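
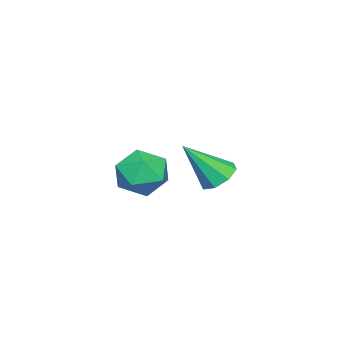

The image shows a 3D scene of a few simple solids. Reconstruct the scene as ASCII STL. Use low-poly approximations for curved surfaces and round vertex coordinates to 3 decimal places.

solid 
facet normal -0.082 0.274 0.958
outer loop
vertex -1.923 -1.204 1.486
vertex -1.768 -2.313 1.816
vertex -0.847 -1.607 1.693
endloop
endfacet
facet normal 0.192 0.803 0.565
outer loop
vertex -1.923 -1.204 1.486
vertex -0.847 -1.607 1.693
vertex -1.044 -0.914 0.775
endloop
endfacet
facet normal -0.277 0.960 0.049
outer loop
vertex -1.923 -1.204 1.486
vertex -1.044 -0.914 0.775
vertex -2.087 -1.192 0.33
endloop
endfacet
facet normal -0.841 0.527 0.125
outer loop
vertex -1.923 -1.204 1.486
vertex -2.087 -1.192 0.33
vertex -2.534 -2.057 0.974
endloop
endfacet
facet normal -0.720 0.104 0.686
outer loop
vertex -1.923 -1.204 1.486
vertex -2.534 -2.057 0.974
vertex -1.768 -2.313 1.816
endloop
endfacet
facet normal 0.787 0.562 0.255
outer loop
vertex -1.044 -0.914 0.775
vertex -0.847 -1.607 1.693
vertex -0.346 -1.843 0.666
endloop
endfacet
facet normal 0.344 -0.293 0.892
outer loop
vertex -0.847 -1.607 1.693
vertex -1.768 -2.313 1.816
vertex -0.793 -2.708 1.31
endloop
endfacet
facet normal -0.687 -0.569 0.452
outer loop
vertex -1.768 -2.313 1.816
vertex -2.534 -2.057 0.974
vertex -1.836 -2.986 0.865
endloop
endfacet
facet normal -0.882 0.116 -0.457
outer loop
vertex -2.534 -2.057 0.974
vertex -2.087 -1.192 0.33
vertex -2.033 -2.293 -0.053
endloop
endfacet
facet normal 0.030 0.815 -0.579
outer loop
vertex -2.087 -1.192 0.33
vertex -1.044 -0.914 0.775
vertex -1.112 -1.587 -0.176
endloop
endfacet
facet normal 0.841 -0.527 -0.125
outer loop
vertex -0.957 -2.696 0.154
vertex -0.346 -1.843 0.666
vertex -0.793 -2.708 1.31
endloop
endfacet
facet normal 0.277 -0.960 -0.049
outer loop
vertex -0.957 -2.696 0.154
vertex -0.793 -2.708 1.31
vertex -1.836 -2.986 0.865
endloop
endfacet
facet normal -0.192 -0.803 -0.565
outer loop
vertex -0.957 -2.696 0.154
vertex -1.836 -2.986 0.865
vertex -2.033 -2.293 -0.053
endloop
endfacet
facet normal 0.082 -0.274 -0.958
outer loop
vertex -0.957 -2.696 0.154
vertex -2.033 -2.293 -0.053
vertex -1.112 -1.587 -0.176
endloop
endfacet
facet normal 0.720 -0.104 -0.686
outer loop
vertex -0.957 -2.696 0.154
vertex -1.112 -1.587 -0.176
vertex -0.346 -1.843 0.666
endloop
endfacet
facet normal 0.882 -0.116 0.457
outer loop
vertex -0.793 -2.708 1.31
vertex -0.346 -1.843 0.666
vertex -0.847 -1.607 1.693
endloop
endfacet
facet normal -0.030 -0.815 0.579
outer loop
vertex -1.836 -2.986 0.865
vertex -0.793 -2.708 1.31
vertex -1.768 -2.313 1.816
endloop
endfacet
facet normal -0.787 -0.562 -0.255
outer loop
vertex -2.033 -2.293 -0.053
vertex -1.836 -2.986 0.865
vertex -2.534 -2.057 0.974
endloop
endfacet
facet normal -0.344 0.293 -0.892
outer loop
vertex -1.112 -1.587 -0.176
vertex -2.033 -2.293 -0.053
vertex -2.087 -1.192 0.33
endloop
endfacet
facet normal 0.687 0.569 -0.452
outer loop
vertex -0.346 -1.843 0.666
vertex -1.112 -1.587 -0.176
vertex -1.044 -0.914 0.775
endloop
endfacet
facet normal -0.369 0.516 -0.773
outer loop
vertex 1.814 2.902 2.701
vertex 1.314 2.31 2.545
vertex 1.287 2.961 2.992
endloop
endfacet
facet normal 0.431 0.620 0.655
outer loop
vertex 1.814 2.902 2.701
vertex 1.287 2.961 2.992
vertex 2.046 1.29 4.075
endloop
endfacet
facet normal -0.369 0.516 -0.773
outer loop
vertex 1.287 2.961 2.992
vertex 1.314 2.31 2.545
vertex 0.776 2.639 3.021
endloop
endfacet
facet normal -0.235 0.451 0.861
outer loop
vertex 1.287 2.961 2.992
vertex 0.776 2.639 3.021
vertex 2.046 1.29 4.075
endloop
endfacet
facet normal -0.369 0.515 -0.773
outer loop
vertex 0.776 2.639 3.021
vertex 1.314 2.31 2.545
vertex 0.581 2.124 2.771
endloop
endfacet
facet normal -0.690 -0.088 0.719
outer loop
vertex 0.776 2.639 3.021
vertex 0.581 2.124 2.771
vertex 2.046 1.29 4.075
endloop
endfacet
facet normal -0.369 0.516 -0.773
outer loop
vertex 0.581 2.124 2.771
vertex 1.314 2.31 2.545
vertex 0.815 1.718 2.388
endloop
endfacet
facet normal -0.665 -0.678 0.313
outer loop
vertex 0.581 2.124 2.771
vertex 0.815 1.718 2.388
vertex 2.046 1.29 4.075
endloop
endfacet
facet normal -0.369 0.516 -0.773
outer loop
vertex 0.815 1.718 2.388
vertex 1.314 2.31 2.545
vertex 1.342 1.66 2.098
endloop
endfacet
facet normal -0.174 -0.977 -0.121
outer loop
vertex 0.815 1.718 2.388
vertex 1.342 1.66 2.098
vertex 2.046 1.29 4.075
endloop
endfacet
facet normal -0.369 0.516 -0.773
outer loop
vertex 1.342 1.66 2.098
vertex 1.314 2.31 2.545
vertex 1.853 1.982 2.069
endloop
endfacet
facet normal 0.491 -0.808 -0.326
outer loop
vertex 1.342 1.66 2.098
vertex 1.853 1.982 2.069
vertex 2.046 1.29 4.075
endloop
endfacet
facet normal -0.370 0.514 -0.774
outer loop
vertex 1.853 1.982 2.069
vertex 1.314 2.31 2.545
vertex 2.048 2.497 2.318
endloop
endfacet
facet normal 0.945 -0.269 -0.184
outer loop
vertex 1.853 1.982 2.069
vertex 2.048 2.497 2.318
vertex 2.046 1.29 4.075
endloop
endfacet
facet normal -0.370 0.516 -0.772
outer loop
vertex 2.048 2.497 2.318
vertex 1.314 2.31 2.545
vertex 1.814 2.902 2.701
endloop
endfacet
facet normal 0.920 0.322 0.222
outer loop
vertex 2.048 2.497 2.318
vertex 1.814 2.902 2.701
vertex 2.046 1.29 4.075
endloop
endfacet

endsolid


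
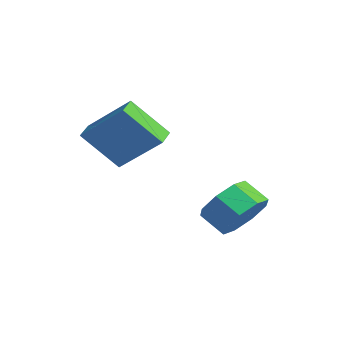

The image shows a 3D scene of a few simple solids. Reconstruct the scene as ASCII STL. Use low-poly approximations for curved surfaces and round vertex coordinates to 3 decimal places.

solid 
facet normal 0.735 0.377 -0.563
outer loop
vertex 4.296 1.204 -1.087
vertex 3.72 1.129 -1.889
vertex 3.884 1.828 -1.207
endloop
endfacet
facet normal 0.404 0.423 0.811
outer loop
vertex 4.296 1.204 -1.087
vertex 3.884 1.828 -1.207
vertex 3.516 0.805 -0.49
endloop
endfacet
facet normal 0.405 0.423 0.811
outer loop
vertex 3.516 0.805 -0.49
vertex 3.884 1.828 -1.207
vertex 3.105 1.429 -0.61
endloop
endfacet
facet normal -0.735 -0.376 0.564
outer loop
vertex 3.516 0.805 -0.49
vertex 3.105 1.429 -0.61
vertex 2.94 0.731 -1.291
endloop
endfacet
facet normal 0.736 0.376 -0.563
outer loop
vertex 3.884 1.828 -1.207
vertex 3.72 1.129 -1.889
vertex 3.377 2.044 -1.726
endloop
endfacet
facet normal -0.097 0.881 0.462
outer loop
vertex 3.884 1.828 -1.207
vertex 3.377 2.044 -1.726
vertex 3.105 1.429 -0.61
endloop
endfacet
facet normal -0.097 0.881 0.462
outer loop
vertex 3.105 1.429 -0.61
vertex 3.377 2.044 -1.726
vertex 2.597 1.645 -1.129
endloop
endfacet
facet normal -0.736 -0.376 0.564
outer loop
vertex 3.105 1.429 -0.61
vertex 2.597 1.645 -1.129
vertex 2.94 0.731 -1.291
endloop
endfacet
facet normal 0.736 0.376 -0.563
outer loop
vertex 3.377 2.044 -1.726
vertex 3.72 1.129 -1.889
vertex 3.07 1.723 -2.341
endloop
endfacet
facet normal -0.543 0.824 -0.159
outer loop
vertex 3.377 2.044 -1.726
vertex 3.07 1.723 -2.341
vertex 2.597 1.645 -1.129
endloop
endfacet
facet normal -0.542 0.825 -0.159
outer loop
vertex 2.597 1.645 -1.129
vertex 3.07 1.723 -2.341
vertex 2.29 1.325 -1.744
endloop
endfacet
facet normal -0.736 -0.376 0.563
outer loop
vertex 2.597 1.645 -1.129
vertex 2.29 1.325 -1.744
vertex 2.94 0.731 -1.291
endloop
endfacet
facet normal 0.736 0.376 -0.564
outer loop
vertex 3.07 1.723 -2.341
vertex 3.72 1.129 -1.889
vertex 3.144 1.055 -2.69
endloop
endfacet
facet normal -0.670 0.284 -0.686
outer loop
vertex 3.07 1.723 -2.341
vertex 3.144 1.055 -2.69
vertex 2.29 1.325 -1.744
endloop
endfacet
facet normal -0.670 0.284 -0.686
outer loop
vertex 2.29 1.325 -1.744
vertex 3.144 1.055 -2.69
vertex 2.364 0.656 -2.093
endloop
endfacet
facet normal -0.736 -0.375 0.564
outer loop
vertex 2.29 1.325 -1.744
vertex 2.364 0.656 -2.093
vertex 2.94 0.731 -1.291
endloop
endfacet
facet normal 0.735 0.376 -0.564
outer loop
vertex 3.144 1.055 -2.69
vertex 3.72 1.129 -1.889
vertex 3.555 0.431 -2.57
endloop
endfacet
facet normal -0.405 -0.422 -0.811
outer loop
vertex 3.144 1.055 -2.69
vertex 3.555 0.431 -2.57
vertex 2.364 0.656 -2.093
endloop
endfacet
facet normal -0.405 -0.423 -0.811
outer loop
vertex 2.364 0.656 -2.093
vertex 3.555 0.431 -2.57
vertex 2.776 0.032 -1.973
endloop
endfacet
facet normal -0.735 -0.377 0.563
outer loop
vertex 2.364 0.656 -2.093
vertex 2.776 0.032 -1.973
vertex 2.94 0.731 -1.291
endloop
endfacet
facet normal 0.736 0.376 -0.564
outer loop
vertex 3.555 0.431 -2.57
vertex 3.72 1.129 -1.889
vertex 4.063 0.215 -2.051
endloop
endfacet
facet normal 0.097 -0.881 -0.462
outer loop
vertex 3.555 0.431 -2.57
vertex 4.063 0.215 -2.051
vertex 2.776 0.032 -1.973
endloop
endfacet
facet normal 0.097 -0.882 -0.462
outer loop
vertex 2.776 0.032 -1.973
vertex 4.063 0.215 -2.051
vertex 3.283 -0.184 -1.454
endloop
endfacet
facet normal -0.736 -0.376 0.563
outer loop
vertex 2.776 0.032 -1.973
vertex 3.283 -0.184 -1.454
vertex 2.94 0.731 -1.291
endloop
endfacet
facet normal 0.736 0.376 -0.563
outer loop
vertex 4.063 0.215 -2.051
vertex 3.72 1.129 -1.889
vertex 4.37 0.535 -1.436
endloop
endfacet
facet normal 0.543 -0.825 0.158
outer loop
vertex 4.063 0.215 -2.051
vertex 4.37 0.535 -1.436
vertex 3.283 -0.184 -1.454
endloop
endfacet
facet normal 0.543 -0.825 0.159
outer loop
vertex 3.283 -0.184 -1.454
vertex 4.37 0.535 -1.436
vertex 3.59 0.137 -0.839
endloop
endfacet
facet normal -0.736 -0.376 0.563
outer loop
vertex 3.283 -0.184 -1.454
vertex 3.59 0.137 -0.839
vertex 2.94 0.731 -1.291
endloop
endfacet
facet normal 0.736 0.375 -0.564
outer loop
vertex 4.37 0.535 -1.436
vertex 3.72 1.129 -1.889
vertex 4.296 1.204 -1.087
endloop
endfacet
facet normal 0.670 -0.284 0.686
outer loop
vertex 4.37 0.535 -1.436
vertex 4.296 1.204 -1.087
vertex 3.59 0.137 -0.839
endloop
endfacet
facet normal 0.670 -0.284 0.686
outer loop
vertex 3.59 0.137 -0.839
vertex 4.296 1.204 -1.087
vertex 3.516 0.805 -0.49
endloop
endfacet
facet normal -0.736 -0.376 0.564
outer loop
vertex 3.59 0.137 -0.839
vertex 3.516 0.805 -0.49
vertex 2.94 0.731 -1.291
endloop
endfacet
facet normal -0.721 0.674 0.163
outer loop
vertex 0.776 -1.382 2.539
vertex 1.438 -0.351 1.207
vertex -0.402 -2.323 1.225
endloop
endfacet
facet normal -0.366 -0.569 0.736
outer loop
vertex 0.182 -2.869 1.093
vertex 0.776 -1.382 2.539
vertex -0.402 -2.323 1.225
endloop
endfacet
facet normal -0.721 0.674 0.163
outer loop
vertex -0.402 -2.323 1.225
vertex 1.438 -0.351 1.207
vertex 0.26 -1.292 -0.107
endloop
endfacet
facet normal -0.589 -0.471 -0.657
outer loop
vertex 0.26 -1.292 -0.107
vertex 0.182 -2.869 1.093
vertex -0.402 -2.323 1.225
endloop
endfacet
facet normal 0.589 0.471 0.657
outer loop
vertex 0.776 -1.382 2.539
vertex 2.022 -0.897 1.075
vertex 1.438 -0.351 1.207
endloop
endfacet
facet normal -0.366 -0.569 0.736
outer loop
vertex 1.36 -1.928 2.407
vertex 0.776 -1.382 2.539
vertex 0.182 -2.869 1.093
endloop
endfacet
facet normal 0.589 0.471 0.657
outer loop
vertex 1.36 -1.928 2.407
vertex 2.022 -0.897 1.075
vertex 0.776 -1.382 2.539
endloop
endfacet
facet normal 0.366 0.569 -0.736
outer loop
vertex 1.438 -0.351 1.207
vertex 2.022 -0.897 1.075
vertex 0.26 -1.292 -0.107
endloop
endfacet
facet normal -0.589 -0.471 -0.657
outer loop
vertex 0.844 -1.838 -0.239
vertex 0.182 -2.869 1.093
vertex 0.26 -1.292 -0.107
endloop
endfacet
facet normal 0.366 0.569 -0.736
outer loop
vertex 0.26 -1.292 -0.107
vertex 2.022 -0.897 1.075
vertex 0.844 -1.838 -0.239
endloop
endfacet
facet normal 0.721 -0.674 -0.163
outer loop
vertex 0.844 -1.838 -0.239
vertex 1.36 -1.928 2.407
vertex 0.182 -2.869 1.093
endloop
endfacet
facet normal 0.721 -0.674 -0.163
outer loop
vertex 2.022 -0.897 1.075
vertex 1.36 -1.928 2.407
vertex 0.844 -1.838 -0.239
endloop
endfacet

endsolid


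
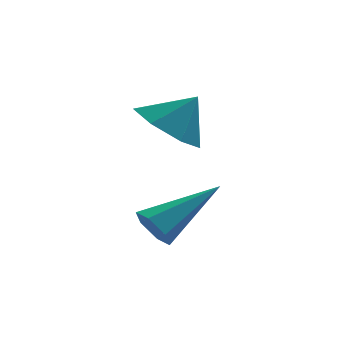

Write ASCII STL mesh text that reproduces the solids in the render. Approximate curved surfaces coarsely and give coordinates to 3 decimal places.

solid 
facet normal -0.787 -0.384 -0.482
outer loop
vertex -2.621 -0.43 -1.978
vertex -3.008 -0.219 -1.514
vertex -2.88 0.153 -2.019
endloop
endfacet
facet normal 0.648 0.237 -0.724
outer loop
vertex -2.621 -0.43 -1.978
vertex -2.88 0.153 -2.019
vertex -1.332 0.599 -0.486
endloop
endfacet
facet normal -0.787 -0.385 -0.483
outer loop
vertex -2.88 0.153 -2.019
vertex -3.008 -0.219 -1.514
vertex -3.268 0.364 -1.555
endloop
endfacet
facet normal 0.083 0.931 -0.354
outer loop
vertex -2.88 0.153 -2.019
vertex -3.268 0.364 -1.555
vertex -1.332 0.599 -0.486
endloop
endfacet
facet normal -0.786 -0.385 -0.484
outer loop
vertex -3.268 0.364 -1.555
vertex -3.008 -0.219 -1.514
vertex -3.396 -0.008 -1.051
endloop
endfacet
facet normal -0.367 0.791 0.490
outer loop
vertex -3.268 0.364 -1.555
vertex -3.396 -0.008 -1.051
vertex -1.332 0.599 -0.486
endloop
endfacet
facet normal -0.786 -0.385 -0.484
outer loop
vertex -3.396 -0.008 -1.051
vertex -3.008 -0.219 -1.514
vertex -3.136 -0.591 -1.01
endloop
endfacet
facet normal -0.252 -0.044 0.967
outer loop
vertex -3.396 -0.008 -1.051
vertex -3.136 -0.591 -1.01
vertex -1.332 0.599 -0.486
endloop
endfacet
facet normal -0.787 -0.383 -0.483
outer loop
vertex -3.136 -0.591 -1.01
vertex -3.008 -0.219 -1.514
vertex -2.749 -0.803 -1.473
endloop
endfacet
facet normal 0.312 -0.737 0.599
outer loop
vertex -3.136 -0.591 -1.01
vertex -2.749 -0.803 -1.473
vertex -1.332 0.599 -0.486
endloop
endfacet
facet normal -0.788 -0.383 -0.483
outer loop
vertex -2.749 -0.803 -1.473
vertex -3.008 -0.219 -1.514
vertex -2.621 -0.43 -1.978
endloop
endfacet
facet normal 0.763 -0.597 -0.248
outer loop
vertex -2.749 -0.803 -1.473
vertex -2.621 -0.43 -1.978
vertex -1.332 0.599 -0.486
endloop
endfacet
facet normal -0.617 -0.068 -0.784
outer loop
vertex -1.747 1.461 0.483
vertex -2.536 1.857 1.07
vertex -1.833 2.377 0.471
endloop
endfacet
facet normal 0.995 0.093 -0.018
outer loop
vertex -1.747 1.461 0.483
vertex -1.833 2.377 0.471
vertex -1.764 1.943 2.05
endloop
endfacet
facet normal -0.617 -0.068 -0.784
outer loop
vertex -1.833 2.377 0.471
vertex -2.536 1.857 1.07
vertex -2.448 2.901 0.91
endloop
endfacet
facet normal 0.704 0.692 0.160
outer loop
vertex -1.833 2.377 0.471
vertex -2.448 2.901 0.91
vertex -1.764 1.943 2.05
endloop
endfacet
facet normal -0.617 -0.068 -0.784
outer loop
vertex -2.448 2.901 0.91
vertex -2.536 1.857 1.07
vertex -3.13 2.639 1.47
endloop
endfacet
facet normal 0.164 0.801 0.575
outer loop
vertex -2.448 2.901 0.91
vertex -3.13 2.639 1.47
vertex -1.764 1.943 2.05
endloop
endfacet
facet normal -0.618 -0.069 -0.783
outer loop
vertex -3.13 2.639 1.47
vertex -2.536 1.857 1.07
vertex -3.364 1.788 1.729
endloop
endfacet
facet normal -0.217 0.338 0.916
outer loop
vertex -3.13 2.639 1.47
vertex -3.364 1.788 1.729
vertex -1.764 1.943 2.05
endloop
endfacet
facet normal -0.618 -0.068 -0.783
outer loop
vertex -3.364 1.788 1.729
vertex -2.536 1.857 1.07
vertex -2.975 0.989 1.492
endloop
endfacet
facet normal -0.152 -0.348 0.925
outer loop
vertex -3.364 1.788 1.729
vertex -2.975 0.989 1.492
vertex -1.764 1.943 2.05
endloop
endfacet
facet normal -0.617 -0.069 -0.784
outer loop
vertex -2.975 0.989 1.492
vertex -2.536 1.857 1.07
vertex -2.255 0.844 0.938
endloop
endfacet
facet normal 0.309 -0.741 0.596
outer loop
vertex -2.975 0.989 1.492
vertex -2.255 0.844 0.938
vertex -1.764 1.943 2.05
endloop
endfacet
facet normal -0.618 -0.069 -0.783
outer loop
vertex -2.255 0.844 0.938
vertex -2.536 1.857 1.07
vertex -1.747 1.461 0.483
endloop
endfacet
facet normal 0.820 -0.545 0.176
outer loop
vertex -2.255 0.844 0.938
vertex -1.747 1.461 0.483
vertex -1.764 1.943 2.05
endloop
endfacet

endsolid


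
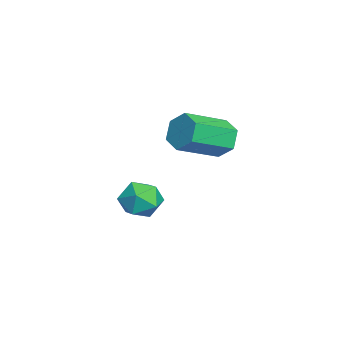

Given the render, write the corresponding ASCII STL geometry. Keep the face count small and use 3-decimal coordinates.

solid 
facet normal -0.992 -0.106 -0.066
outer loop
vertex -0.161 -2.326 -0.763
vertex -0.128 -2.941 -0.27
vertex -0.225 -2.212 0.015
endloop
endfacet
facet normal -0.802 0.578 -0.151
outer loop
vertex -0.161 -2.326 -0.763
vertex -0.225 -2.212 0.015
vertex 0.211 -1.72 -0.421
endloop
endfacet
facet normal -0.354 0.615 -0.705
outer loop
vertex -0.161 -2.326 -0.763
vertex 0.211 -1.72 -0.421
vertex 0.577 -2.145 -0.976
endloop
endfacet
facet normal -0.267 -0.046 -0.963
outer loop
vertex -0.161 -2.326 -0.763
vertex 0.577 -2.145 -0.976
vertex 0.367 -2.9 -0.882
endloop
endfacet
facet normal -0.661 -0.491 -0.568
outer loop
vertex -0.161 -2.326 -0.763
vertex 0.367 -2.9 -0.882
vertex -0.128 -2.941 -0.27
endloop
endfacet
facet normal -0.448 0.782 0.434
outer loop
vertex 0.211 -1.72 -0.421
vertex -0.225 -2.212 0.015
vertex 0.473 -1.96 0.282
endloop
endfacet
facet normal -0.755 -0.323 0.570
outer loop
vertex -0.225 -2.212 0.015
vertex -0.128 -2.941 -0.27
vertex 0.263 -2.715 0.376
endloop
endfacet
facet normal -0.220 -0.945 -0.241
outer loop
vertex -0.128 -2.941 -0.27
vertex 0.367 -2.9 -0.882
vertex 0.629 -3.14 -0.179
endloop
endfacet
facet normal 0.418 -0.226 -0.880
outer loop
vertex 0.367 -2.9 -0.882
vertex 0.577 -2.145 -0.976
vertex 1.065 -2.648 -0.615
endloop
endfacet
facet normal 0.277 0.842 -0.462
outer loop
vertex 0.577 -2.145 -0.976
vertex 0.211 -1.72 -0.421
vertex 0.968 -1.919 -0.33
endloop
endfacet
facet normal 0.267 0.046 0.963
outer loop
vertex 1.001 -2.534 0.163
vertex 0.473 -1.96 0.282
vertex 0.263 -2.715 0.376
endloop
endfacet
facet normal 0.354 -0.615 0.705
outer loop
vertex 1.001 -2.534 0.163
vertex 0.263 -2.715 0.376
vertex 0.629 -3.14 -0.179
endloop
endfacet
facet normal 0.802 -0.578 0.151
outer loop
vertex 1.001 -2.534 0.163
vertex 0.629 -3.14 -0.179
vertex 1.065 -2.648 -0.615
endloop
endfacet
facet normal 0.992 0.106 0.066
outer loop
vertex 1.001 -2.534 0.163
vertex 1.065 -2.648 -0.615
vertex 0.968 -1.919 -0.33
endloop
endfacet
facet normal 0.661 0.491 0.568
outer loop
vertex 1.001 -2.534 0.163
vertex 0.968 -1.919 -0.33
vertex 0.473 -1.96 0.282
endloop
endfacet
facet normal -0.418 0.226 0.880
outer loop
vertex 0.263 -2.715 0.376
vertex 0.473 -1.96 0.282
vertex -0.225 -2.212 0.015
endloop
endfacet
facet normal -0.277 -0.842 0.462
outer loop
vertex 0.629 -3.14 -0.179
vertex 0.263 -2.715 0.376
vertex -0.128 -2.941 -0.27
endloop
endfacet
facet normal 0.448 -0.782 -0.434
outer loop
vertex 1.065 -2.648 -0.615
vertex 0.629 -3.14 -0.179
vertex 0.367 -2.9 -0.882
endloop
endfacet
facet normal 0.755 0.323 -0.570
outer loop
vertex 0.968 -1.919 -0.33
vertex 1.065 -2.648 -0.615
vertex 0.577 -2.145 -0.976
endloop
endfacet
facet normal 0.220 0.945 0.241
outer loop
vertex 0.473 -1.96 0.282
vertex 0.968 -1.919 -0.33
vertex 0.211 -1.72 -0.421
endloop
endfacet
facet normal -0.516 0.753 -0.409
outer loop
vertex 1.559 0.498 3.23
vertex 1.285 0.056 2.761
vertex 0.96 0.165 3.372
endloop
endfacet
facet normal -0.041 0.454 0.890
outer loop
vertex 1.559 0.498 3.23
vertex 0.96 0.165 3.372
vertex 2.39 -0.714 3.887
endloop
endfacet
facet normal -0.041 0.454 0.890
outer loop
vertex 2.39 -0.714 3.887
vertex 0.96 0.165 3.372
vertex 1.791 -1.047 4.029
endloop
endfacet
facet normal 0.516 -0.753 0.408
outer loop
vertex 2.39 -0.714 3.887
vertex 1.791 -1.047 4.029
vertex 2.115 -1.156 3.419
endloop
endfacet
facet normal -0.516 0.753 -0.409
outer loop
vertex 0.96 0.165 3.372
vertex 1.285 0.056 2.761
vertex 0.686 -0.277 2.903
endloop
endfacet
facet normal -0.762 -0.186 0.620
outer loop
vertex 0.96 0.165 3.372
vertex 0.686 -0.277 2.903
vertex 1.791 -1.047 4.029
endloop
endfacet
facet normal -0.762 -0.184 0.621
outer loop
vertex 1.791 -1.047 4.029
vertex 0.686 -0.277 2.903
vertex 1.516 -1.489 3.561
endloop
endfacet
facet normal 0.516 -0.753 0.408
outer loop
vertex 1.791 -1.047 4.029
vertex 1.516 -1.489 3.561
vertex 2.115 -1.156 3.419
endloop
endfacet
facet normal -0.516 0.753 -0.408
outer loop
vertex 0.686 -0.277 2.903
vertex 1.285 0.056 2.761
vertex 1.01 -0.386 2.293
endloop
endfacet
facet normal -0.721 -0.639 -0.269
outer loop
vertex 0.686 -0.277 2.903
vertex 1.01 -0.386 2.293
vertex 1.516 -1.489 3.561
endloop
endfacet
facet normal -0.720 -0.640 -0.269
outer loop
vertex 1.516 -1.489 3.561
vertex 1.01 -0.386 2.293
vertex 1.841 -1.598 2.95
endloop
endfacet
facet normal 0.516 -0.753 0.409
outer loop
vertex 1.516 -1.489 3.561
vertex 1.841 -1.598 2.95
vertex 2.115 -1.156 3.419
endloop
endfacet
facet normal -0.516 0.753 -0.408
outer loop
vertex 1.01 -0.386 2.293
vertex 1.285 0.056 2.761
vertex 1.609 -0.053 2.151
endloop
endfacet
facet normal 0.041 -0.454 -0.890
outer loop
vertex 1.01 -0.386 2.293
vertex 1.609 -0.053 2.151
vertex 1.841 -1.598 2.95
endloop
endfacet
facet normal 0.041 -0.454 -0.890
outer loop
vertex 1.841 -1.598 2.95
vertex 1.609 -0.053 2.151
vertex 2.44 -1.265 2.808
endloop
endfacet
facet normal 0.516 -0.753 0.409
outer loop
vertex 1.841 -1.598 2.95
vertex 2.44 -1.265 2.808
vertex 2.115 -1.156 3.419
endloop
endfacet
facet normal -0.516 0.753 -0.408
outer loop
vertex 1.609 -0.053 2.151
vertex 1.285 0.056 2.761
vertex 1.884 0.389 2.619
endloop
endfacet
facet normal 0.761 0.185 -0.622
outer loop
vertex 1.609 -0.053 2.151
vertex 1.884 0.389 2.619
vertex 2.44 -1.265 2.808
endloop
endfacet
facet normal 0.762 0.185 -0.620
outer loop
vertex 2.44 -1.265 2.808
vertex 1.884 0.389 2.619
vertex 2.714 -0.823 3.277
endloop
endfacet
facet normal 0.516 -0.753 0.409
outer loop
vertex 2.44 -1.265 2.808
vertex 2.714 -0.823 3.277
vertex 2.115 -1.156 3.419
endloop
endfacet
facet normal -0.516 0.753 -0.409
outer loop
vertex 1.884 0.389 2.619
vertex 1.285 0.056 2.761
vertex 1.559 0.498 3.23
endloop
endfacet
facet normal 0.720 0.639 0.269
outer loop
vertex 1.884 0.389 2.619
vertex 1.559 0.498 3.23
vertex 2.714 -0.823 3.277
endloop
endfacet
facet normal 0.720 0.639 0.268
outer loop
vertex 2.714 -0.823 3.277
vertex 1.559 0.498 3.23
vertex 2.39 -0.714 3.887
endloop
endfacet
facet normal 0.516 -0.753 0.408
outer loop
vertex 2.714 -0.823 3.277
vertex 2.39 -0.714 3.887
vertex 2.115 -1.156 3.419
endloop
endfacet

endsolid


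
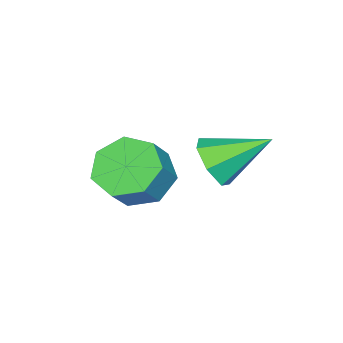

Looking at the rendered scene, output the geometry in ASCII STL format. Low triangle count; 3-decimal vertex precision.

solid 
facet normal -0.669 -0.034 -0.743
outer loop
vertex 2.06 0.434 -3.443
vertex 1.563 1.142 -3.028
vertex 2.273 1.206 -3.67
endloop
endfacet
facet normal 0.699 -0.372 -0.611
outer loop
vertex 2.06 0.434 -3.443
vertex 2.273 1.206 -3.67
vertex 2.775 0.47 -2.647
endloop
endfacet
facet normal 0.699 -0.372 -0.611
outer loop
vertex 2.775 0.47 -2.647
vertex 2.273 1.206 -3.67
vertex 2.988 1.243 -2.874
endloop
endfacet
facet normal 0.668 0.034 0.743
outer loop
vertex 2.775 0.47 -2.647
vertex 2.988 1.243 -2.874
vertex 2.277 1.178 -2.232
endloop
endfacet
facet normal -0.669 -0.034 -0.743
outer loop
vertex 2.273 1.206 -3.67
vertex 1.563 1.142 -3.028
vertex 1.951 1.93 -3.413
endloop
endfacet
facet normal 0.636 0.493 -0.594
outer loop
vertex 2.273 1.206 -3.67
vertex 1.951 1.93 -3.413
vertex 2.988 1.243 -2.874
endloop
endfacet
facet normal 0.635 0.493 -0.594
outer loop
vertex 2.988 1.243 -2.874
vertex 1.951 1.93 -3.413
vertex 2.666 1.967 -2.618
endloop
endfacet
facet normal 0.668 0.034 0.743
outer loop
vertex 2.988 1.243 -2.874
vertex 2.666 1.967 -2.618
vertex 2.277 1.178 -2.232
endloop
endfacet
facet normal -0.668 -0.034 -0.743
outer loop
vertex 1.951 1.93 -3.413
vertex 1.563 1.142 -3.028
vertex 1.336 2.061 -2.866
endloop
endfacet
facet normal 0.094 0.987 -0.131
outer loop
vertex 1.951 1.93 -3.413
vertex 1.336 2.061 -2.866
vertex 2.666 1.967 -2.618
endloop
endfacet
facet normal 0.094 0.987 -0.129
outer loop
vertex 2.666 1.967 -2.618
vertex 1.336 2.061 -2.866
vertex 2.051 2.097 -2.071
endloop
endfacet
facet normal 0.668 0.034 0.743
outer loop
vertex 2.666 1.967 -2.618
vertex 2.051 2.097 -2.071
vertex 2.277 1.178 -2.232
endloop
endfacet
facet normal -0.668 -0.034 -0.743
outer loop
vertex 1.336 2.061 -2.866
vertex 1.563 1.142 -3.028
vertex 0.892 1.499 -2.441
endloop
endfacet
facet normal -0.519 0.737 0.433
outer loop
vertex 1.336 2.061 -2.866
vertex 0.892 1.499 -2.441
vertex 2.051 2.097 -2.071
endloop
endfacet
facet normal -0.519 0.737 0.433
outer loop
vertex 2.051 2.097 -2.071
vertex 0.892 1.499 -2.441
vertex 1.607 1.535 -1.646
endloop
endfacet
facet normal 0.668 0.034 0.743
outer loop
vertex 2.051 2.097 -2.071
vertex 1.607 1.535 -1.646
vertex 2.277 1.178 -2.232
endloop
endfacet
facet normal -0.668 -0.034 -0.743
outer loop
vertex 0.892 1.499 -2.441
vertex 1.563 1.142 -3.028
vertex 0.952 0.668 -2.457
endloop
endfacet
facet normal -0.740 -0.066 0.669
outer loop
vertex 0.892 1.499 -2.441
vertex 0.952 0.668 -2.457
vertex 1.607 1.535 -1.646
endloop
endfacet
facet normal -0.740 -0.066 0.669
outer loop
vertex 1.607 1.535 -1.646
vertex 0.952 0.668 -2.457
vertex 1.667 0.705 -1.662
endloop
endfacet
facet normal 0.668 0.034 0.743
outer loop
vertex 1.607 1.535 -1.646
vertex 1.667 0.705 -1.662
vertex 2.277 1.178 -2.232
endloop
endfacet
facet normal -0.668 -0.035 -0.743
outer loop
vertex 0.952 0.668 -2.457
vertex 1.563 1.142 -3.028
vertex 1.473 0.194 -2.903
endloop
endfacet
facet normal -0.404 -0.822 0.402
outer loop
vertex 0.952 0.668 -2.457
vertex 1.473 0.194 -2.903
vertex 1.667 0.705 -1.662
endloop
endfacet
facet normal -0.404 -0.822 0.402
outer loop
vertex 1.667 0.705 -1.662
vertex 1.473 0.194 -2.903
vertex 2.188 0.231 -2.108
endloop
endfacet
facet normal 0.668 0.035 0.743
outer loop
vertex 1.667 0.705 -1.662
vertex 2.188 0.231 -2.108
vertex 2.277 1.178 -2.232
endloop
endfacet
facet normal -0.669 -0.034 -0.742
outer loop
vertex 1.473 0.194 -2.903
vertex 1.563 1.142 -3.028
vertex 2.06 0.434 -3.443
endloop
endfacet
facet normal 0.237 -0.957 -0.168
outer loop
vertex 1.473 0.194 -2.903
vertex 2.06 0.434 -3.443
vertex 2.188 0.231 -2.108
endloop
endfacet
facet normal 0.235 -0.957 -0.168
outer loop
vertex 2.188 0.231 -2.108
vertex 2.06 0.434 -3.443
vertex 2.775 0.47 -2.647
endloop
endfacet
facet normal 0.668 0.034 0.743
outer loop
vertex 2.188 0.231 -2.108
vertex 2.775 0.47 -2.647
vertex 2.277 1.178 -2.232
endloop
endfacet
facet normal 0.466 -0.723 -0.511
outer loop
vertex 0.059 1.798 -2.582
vertex -0.365 2.021 -3.284
vertex 0.385 2.307 -3.005
endloop
endfacet
facet normal 0.514 0.329 0.792
outer loop
vertex 0.059 1.798 -2.582
vertex 0.385 2.307 -3.005
vertex -1.175 3.279 -2.396
endloop
endfacet
facet normal 0.466 -0.723 -0.511
outer loop
vertex 0.385 2.307 -3.005
vertex -0.365 2.021 -3.284
vertex 0.147 2.601 -3.638
endloop
endfacet
facet normal 0.567 0.808 0.162
outer loop
vertex 0.385 2.307 -3.005
vertex 0.147 2.601 -3.638
vertex -1.175 3.279 -2.396
endloop
endfacet
facet normal 0.466 -0.723 -0.510
outer loop
vertex 0.147 2.601 -3.638
vertex -0.365 2.021 -3.284
vertex -0.477 2.458 -4.005
endloop
endfacet
facet normal 0.051 0.898 -0.436
outer loop
vertex 0.147 2.601 -3.638
vertex -0.477 2.458 -4.005
vertex -1.175 3.279 -2.396
endloop
endfacet
facet normal 0.465 -0.723 -0.511
outer loop
vertex -0.477 2.458 -4.005
vertex -0.365 2.021 -3.284
vertex -1.017 1.987 -3.829
endloop
endfacet
facet normal -0.643 0.532 -0.551
outer loop
vertex -0.477 2.458 -4.005
vertex -1.017 1.987 -3.829
vertex -1.175 3.279 -2.396
endloop
endfacet
facet normal 0.465 -0.722 -0.512
outer loop
vertex -1.017 1.987 -3.829
vertex -0.365 2.021 -3.284
vertex -1.065 1.541 -3.243
endloop
endfacet
facet normal -0.995 -0.017 -0.094
outer loop
vertex -1.017 1.987 -3.829
vertex -1.065 1.541 -3.243
vertex -1.175 3.279 -2.396
endloop
endfacet
facet normal 0.465 -0.723 -0.511
outer loop
vertex -1.065 1.541 -3.243
vertex -0.365 2.021 -3.284
vertex -0.587 1.457 -2.689
endloop
endfacet
facet normal -0.738 -0.333 0.587
outer loop
vertex -1.065 1.541 -3.243
vertex -0.587 1.457 -2.689
vertex -1.175 3.279 -2.396
endloop
endfacet
facet normal 0.466 -0.722 -0.511
outer loop
vertex -0.587 1.457 -2.689
vertex -0.365 2.021 -3.284
vertex 0.059 1.798 -2.582
endloop
endfacet
facet normal -0.068 -0.180 0.981
outer loop
vertex -0.587 1.457 -2.689
vertex 0.059 1.798 -2.582
vertex -1.175 3.279 -2.396
endloop
endfacet

endsolid


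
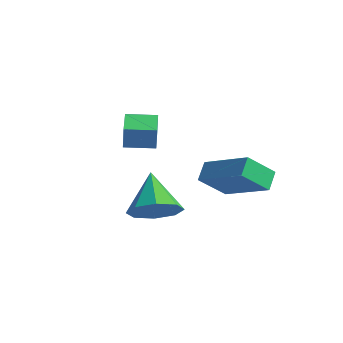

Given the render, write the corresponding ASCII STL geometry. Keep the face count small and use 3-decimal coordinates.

solid 
facet normal -0.708 0.686 0.168
outer loop
vertex 1.041 -2.647 -0.535
vertex 1.766 -1.889 -0.577
vertex 0.91 -2.57 -1.401
endloop
endfacet
facet normal -0.691 -0.722 0.040
outer loop
vertex 1.674 -3.311 -1.583
vertex 1.041 -2.647 -0.535
vertex 0.91 -2.57 -1.401
endloop
endfacet
facet normal -0.708 0.686 0.168
outer loop
vertex 0.91 -2.57 -1.401
vertex 1.766 -1.889 -0.577
vertex 1.635 -1.812 -1.444
endloop
endfacet
facet normal -0.150 0.087 -0.985
outer loop
vertex 1.635 -1.812 -1.444
vertex 1.674 -3.311 -1.583
vertex 0.91 -2.57 -1.401
endloop
endfacet
facet normal 0.149 -0.088 0.985
outer loop
vertex 1.041 -2.647 -0.535
vertex 2.53 -2.63 -0.759
vertex 1.766 -1.889 -0.577
endloop
endfacet
facet normal -0.691 -0.722 0.040
outer loop
vertex 1.805 -3.388 -0.716
vertex 1.041 -2.647 -0.535
vertex 1.674 -3.311 -1.583
endloop
endfacet
facet normal 0.149 -0.087 0.985
outer loop
vertex 1.805 -3.388 -0.716
vertex 2.53 -2.63 -0.759
vertex 1.041 -2.647 -0.535
endloop
endfacet
facet normal 0.691 0.722 -0.040
outer loop
vertex 1.766 -1.889 -0.577
vertex 2.53 -2.63 -0.759
vertex 1.635 -1.812 -1.444
endloop
endfacet
facet normal -0.149 0.087 -0.985
outer loop
vertex 2.399 -2.553 -1.625
vertex 1.674 -3.311 -1.583
vertex 1.635 -1.812 -1.444
endloop
endfacet
facet normal 0.691 0.722 -0.040
outer loop
vertex 1.635 -1.812 -1.444
vertex 2.53 -2.63 -0.759
vertex 2.399 -2.553 -1.625
endloop
endfacet
facet normal 0.708 -0.686 -0.168
outer loop
vertex 2.399 -2.553 -1.625
vertex 1.805 -3.388 -0.716
vertex 1.674 -3.311 -1.583
endloop
endfacet
facet normal 0.708 -0.686 -0.168
outer loop
vertex 2.53 -2.63 -0.759
vertex 1.805 -3.388 -0.716
vertex 2.399 -2.553 -1.625
endloop
endfacet
facet normal 0.596 -0.428 -0.680
outer loop
vertex 4.531 -4.505 -2.568
vertex 4.06 -4.114 -3.227
vertex 4.78 -3.886 -2.739
endloop
endfacet
facet normal 0.364 0.109 0.925
outer loop
vertex 4.531 -4.505 -2.568
vertex 4.78 -3.886 -2.739
vertex 3.1 -3.426 -2.133
endloop
endfacet
facet normal 0.596 -0.428 -0.680
outer loop
vertex 4.78 -3.886 -2.739
vertex 4.06 -4.114 -3.227
vertex 4.608 -3.401 -3.195
endloop
endfacet
facet normal 0.404 0.699 0.590
outer loop
vertex 4.78 -3.886 -2.739
vertex 4.608 -3.401 -3.195
vertex 3.1 -3.426 -2.133
endloop
endfacet
facet normal 0.596 -0.428 -0.680
outer loop
vertex 4.608 -3.401 -3.195
vertex 4.06 -4.114 -3.227
vertex 4.114 -3.333 -3.671
endloop
endfacet
facet normal 0.048 0.995 0.092
outer loop
vertex 4.608 -3.401 -3.195
vertex 4.114 -3.333 -3.671
vertex 3.1 -3.426 -2.133
endloop
endfacet
facet normal 0.596 -0.428 -0.680
outer loop
vertex 4.114 -3.333 -3.671
vertex 4.06 -4.114 -3.227
vertex 3.588 -3.723 -3.887
endloop
endfacet
facet normal -0.496 0.823 -0.277
outer loop
vertex 4.114 -3.333 -3.671
vertex 3.588 -3.723 -3.887
vertex 3.1 -3.426 -2.133
endloop
endfacet
facet normal 0.596 -0.428 -0.680
outer loop
vertex 3.588 -3.723 -3.887
vertex 4.06 -4.114 -3.227
vertex 3.339 -4.342 -3.716
endloop
endfacet
facet normal -0.911 0.283 -0.301
outer loop
vertex 3.588 -3.723 -3.887
vertex 3.339 -4.342 -3.716
vertex 3.1 -3.426 -2.133
endloop
endfacet
facet normal 0.596 -0.428 -0.680
outer loop
vertex 3.339 -4.342 -3.716
vertex 4.06 -4.114 -3.227
vertex 3.512 -4.827 -3.259
endloop
endfacet
facet normal -0.951 -0.307 0.034
outer loop
vertex 3.339 -4.342 -3.716
vertex 3.512 -4.827 -3.259
vertex 3.1 -3.426 -2.133
endloop
endfacet
facet normal 0.595 -0.427 -0.680
outer loop
vertex 3.512 -4.827 -3.259
vertex 4.06 -4.114 -3.227
vertex 4.006 -4.895 -2.784
endloop
endfacet
facet normal -0.595 -0.603 0.532
outer loop
vertex 3.512 -4.827 -3.259
vertex 4.006 -4.895 -2.784
vertex 3.1 -3.426 -2.133
endloop
endfacet
facet normal 0.597 -0.427 -0.680
outer loop
vertex 4.006 -4.895 -2.784
vertex 4.06 -4.114 -3.227
vertex 4.531 -4.505 -2.568
endloop
endfacet
facet normal -0.051 -0.431 0.901
outer loop
vertex 4.006 -4.895 -2.784
vertex 4.531 -4.505 -2.568
vertex 3.1 -3.426 -2.133
endloop
endfacet
facet normal -0.905 -0.089 -0.417
outer loop
vertex 2.988 -1.289 -3.277
vertex 2.7 -0.725 -2.772
vertex 3.298 -0.348 -4.15
endloop
endfacet
facet normal 0.355 -0.696 -0.624
outer loop
vertex 5.08 -0.175 -3.328
vertex 2.988 -1.289 -3.277
vertex 3.298 -0.348 -4.15
endloop
endfacet
facet normal -0.905 -0.088 -0.417
outer loop
vertex 3.298 -0.348 -4.15
vertex 2.7 -0.725 -2.772
vertex 3.01 0.216 -3.644
endloop
endfacet
facet normal 0.235 0.713 -0.661
outer loop
vertex 3.01 0.216 -3.644
vertex 5.08 -0.175 -3.328
vertex 3.298 -0.348 -4.15
endloop
endfacet
facet normal -0.236 -0.712 0.661
outer loop
vertex 2.988 -1.289 -3.277
vertex 4.482 -0.552 -1.95
vertex 2.7 -0.725 -2.772
endloop
endfacet
facet normal 0.355 -0.696 -0.624
outer loop
vertex 4.77 -1.116 -2.456
vertex 2.988 -1.289 -3.277
vertex 5.08 -0.175 -3.328
endloop
endfacet
facet normal -0.235 -0.713 0.661
outer loop
vertex 4.77 -1.116 -2.456
vertex 4.482 -0.552 -1.95
vertex 2.988 -1.289 -3.277
endloop
endfacet
facet normal -0.356 0.696 0.624
outer loop
vertex 2.7 -0.725 -2.772
vertex 4.482 -0.552 -1.95
vertex 3.01 0.216 -3.644
endloop
endfacet
facet normal 0.235 0.712 -0.661
outer loop
vertex 4.792 0.389 -2.823
vertex 5.08 -0.175 -3.328
vertex 3.01 0.216 -3.644
endloop
endfacet
facet normal -0.355 0.696 0.624
outer loop
vertex 3.01 0.216 -3.644
vertex 4.482 -0.552 -1.95
vertex 4.792 0.389 -2.823
endloop
endfacet
facet normal 0.905 0.088 0.417
outer loop
vertex 4.792 0.389 -2.823
vertex 4.77 -1.116 -2.456
vertex 5.08 -0.175 -3.328
endloop
endfacet
facet normal 0.905 0.088 0.417
outer loop
vertex 4.482 -0.552 -1.95
vertex 4.77 -1.116 -2.456
vertex 4.792 0.389 -2.823
endloop
endfacet

endsolid


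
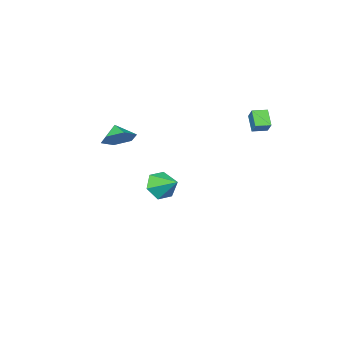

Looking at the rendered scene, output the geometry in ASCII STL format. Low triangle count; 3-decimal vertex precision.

solid 
facet normal 0.029 -0.864 -0.503
outer loop
vertex -0.96 -3.847 -4.881
vertex -1.566 -4.287 -4.16
vertex -1.994 -3.821 -4.985
endloop
endfacet
facet normal 0.072 0.863 -0.499
outer loop
vertex -0.96 -3.847 -4.881
vertex -1.994 -3.821 -4.985
vertex -1.614 -2.913 -3.36
endloop
endfacet
facet normal 0.030 -0.864 -0.503
outer loop
vertex -1.994 -3.821 -4.985
vertex -1.566 -4.287 -4.16
vertex -2.601 -4.262 -4.264
endloop
endfacet
facet normal -0.721 0.663 -0.202
outer loop
vertex -1.994 -3.821 -4.985
vertex -2.601 -4.262 -4.264
vertex -1.614 -2.913 -3.36
endloop
endfacet
facet normal 0.030 -0.864 -0.502
outer loop
vertex -2.601 -4.262 -4.264
vertex -1.566 -4.287 -4.16
vertex -2.173 -4.727 -3.439
endloop
endfacet
facet normal -0.807 0.225 0.546
outer loop
vertex -2.601 -4.262 -4.264
vertex -2.173 -4.727 -3.439
vertex -1.614 -2.913 -3.36
endloop
endfacet
facet normal 0.030 -0.864 -0.502
outer loop
vertex -2.173 -4.727 -3.439
vertex -1.566 -4.287 -4.16
vertex -1.138 -4.752 -3.334
endloop
endfacet
facet normal -0.101 -0.012 0.995
outer loop
vertex -2.173 -4.727 -3.439
vertex -1.138 -4.752 -3.334
vertex -1.614 -2.913 -3.36
endloop
endfacet
facet normal 0.030 -0.864 -0.502
outer loop
vertex -1.138 -4.752 -3.334
vertex -1.566 -4.287 -4.16
vertex -0.532 -4.312 -4.055
endloop
endfacet
facet normal 0.692 0.189 0.697
outer loop
vertex -1.138 -4.752 -3.334
vertex -0.532 -4.312 -4.055
vertex -1.614 -2.913 -3.36
endloop
endfacet
facet normal 0.030 -0.864 -0.502
outer loop
vertex -0.532 -4.312 -4.055
vertex -1.566 -4.287 -4.16
vertex -0.96 -3.847 -4.881
endloop
endfacet
facet normal 0.778 0.627 -0.050
outer loop
vertex -0.532 -4.312 -4.055
vertex -0.96 -3.847 -4.881
vertex -1.614 -2.913 -3.36
endloop
endfacet
facet normal -0.382 -0.635 0.672
outer loop
vertex -1.993 2.495 4.017
vertex -2.751 2.922 3.99
vertex -2.281 1.94 3.329
endloop
endfacet
facet normal 0.871 -0.491 0.031
outer loop
vertex -1.849 2.658 2.57
vertex -1.993 2.495 4.017
vertex -2.281 1.94 3.329
endloop
endfacet
facet normal -0.383 -0.635 0.671
outer loop
vertex -2.281 1.94 3.329
vertex -2.751 2.922 3.99
vertex -3.038 2.367 3.301
endloop
endfacet
facet normal -0.309 -0.597 -0.740
outer loop
vertex -3.038 2.367 3.301
vertex -1.849 2.658 2.57
vertex -2.281 1.94 3.329
endloop
endfacet
facet normal 0.310 0.596 0.740
outer loop
vertex -1.993 2.495 4.017
vertex -2.319 3.64 3.231
vertex -2.751 2.922 3.99
endloop
endfacet
facet normal 0.871 -0.490 0.032
outer loop
vertex -1.562 3.213 3.259
vertex -1.993 2.495 4.017
vertex -1.849 2.658 2.57
endloop
endfacet
facet normal 0.309 0.596 0.741
outer loop
vertex -1.562 3.213 3.259
vertex -2.319 3.64 3.231
vertex -1.993 2.495 4.017
endloop
endfacet
facet normal -0.871 0.490 -0.032
outer loop
vertex -2.751 2.922 3.99
vertex -2.319 3.64 3.231
vertex -3.038 2.367 3.301
endloop
endfacet
facet normal -0.309 -0.596 -0.741
outer loop
vertex -2.607 3.085 2.543
vertex -1.849 2.658 2.57
vertex -3.038 2.367 3.301
endloop
endfacet
facet normal -0.871 0.490 -0.031
outer loop
vertex -3.038 2.367 3.301
vertex -2.319 3.64 3.231
vertex -2.607 3.085 2.543
endloop
endfacet
facet normal 0.382 0.636 -0.671
outer loop
vertex -2.607 3.085 2.543
vertex -1.562 3.213 3.259
vertex -1.849 2.658 2.57
endloop
endfacet
facet normal 0.383 0.634 -0.672
outer loop
vertex -2.319 3.64 3.231
vertex -1.562 3.213 3.259
vertex -2.607 3.085 2.543
endloop
endfacet
facet normal 0.312 0.689 -0.654
outer loop
vertex 4.297 -1.973 2.487
vertex 3.402 -1.992 2.04
vertex 3.572 -1.355 2.792
endloop
endfacet
facet normal 0.272 -0.150 0.951
outer loop
vertex 4.297 -1.973 2.487
vertex 3.572 -1.355 2.792
vertex 3.078 -2.708 2.72
endloop
endfacet
facet normal 0.312 0.689 -0.654
outer loop
vertex 3.572 -1.355 2.792
vertex 3.402 -1.992 2.04
vertex 2.678 -1.374 2.345
endloop
endfacet
facet normal -0.446 0.116 0.887
outer loop
vertex 3.572 -1.355 2.792
vertex 2.678 -1.374 2.345
vertex 3.078 -2.708 2.72
endloop
endfacet
facet normal 0.313 0.689 -0.654
outer loop
vertex 2.678 -1.374 2.345
vertex 3.402 -1.992 2.04
vertex 2.508 -2.01 1.593
endloop
endfacet
facet normal -0.918 -0.175 0.356
outer loop
vertex 2.678 -1.374 2.345
vertex 2.508 -2.01 1.593
vertex 3.078 -2.708 2.72
endloop
endfacet
facet normal 0.313 0.689 -0.654
outer loop
vertex 2.508 -2.01 1.593
vertex 3.402 -1.992 2.04
vertex 3.232 -2.628 1.288
endloop
endfacet
facet normal -0.672 -0.732 -0.113
outer loop
vertex 2.508 -2.01 1.593
vertex 3.232 -2.628 1.288
vertex 3.078 -2.708 2.72
endloop
endfacet
facet normal 0.312 0.690 -0.654
outer loop
vertex 3.232 -2.628 1.288
vertex 3.402 -1.992 2.04
vertex 4.127 -2.61 1.734
endloop
endfacet
facet normal 0.045 -0.998 -0.051
outer loop
vertex 3.232 -2.628 1.288
vertex 4.127 -2.61 1.734
vertex 3.078 -2.708 2.72
endloop
endfacet
facet normal 0.312 0.690 -0.654
outer loop
vertex 4.127 -2.61 1.734
vertex 3.402 -1.992 2.04
vertex 4.297 -1.973 2.487
endloop
endfacet
facet normal 0.518 -0.707 0.481
outer loop
vertex 4.127 -2.61 1.734
vertex 4.297 -1.973 2.487
vertex 3.078 -2.708 2.72
endloop
endfacet

endsolid


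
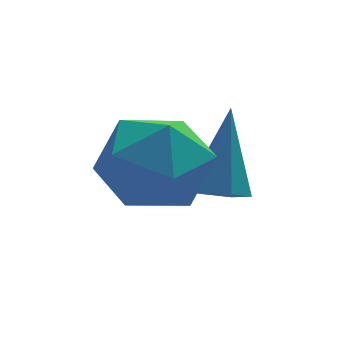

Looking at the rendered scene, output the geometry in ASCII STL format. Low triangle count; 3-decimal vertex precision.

solid 
facet normal -0.199 -0.405 -0.892
outer loop
vertex 3.453 -1.108 1.018
vertex 2.898 -0.881 1.039
vertex 3.343 -0.562 0.795
endloop
endfacet
facet normal 0.981 0.192 -0.015
outer loop
vertex 3.453 -1.108 1.018
vertex 3.343 -0.562 0.795
vertex 3.282 -0.099 2.761
endloop
endfacet
facet normal -0.199 -0.405 -0.892
outer loop
vertex 3.343 -0.562 0.795
vertex 2.898 -0.881 1.039
vertex 2.788 -0.335 0.816
endloop
endfacet
facet normal 0.364 0.909 -0.203
outer loop
vertex 3.343 -0.562 0.795
vertex 2.788 -0.335 0.816
vertex 3.282 -0.099 2.761
endloop
endfacet
facet normal -0.199 -0.405 -0.892
outer loop
vertex 2.788 -0.335 0.816
vertex 2.898 -0.881 1.039
vertex 2.343 -0.654 1.06
endloop
endfacet
facet normal -0.566 0.823 0.044
outer loop
vertex 2.788 -0.335 0.816
vertex 2.343 -0.654 1.06
vertex 3.282 -0.099 2.761
endloop
endfacet
facet normal -0.199 -0.404 -0.893
outer loop
vertex 2.343 -0.654 1.06
vertex 2.898 -0.881 1.039
vertex 2.452 -1.2 1.283
endloop
endfacet
facet normal -0.878 0.020 0.478
outer loop
vertex 2.343 -0.654 1.06
vertex 2.452 -1.2 1.283
vertex 3.282 -0.099 2.761
endloop
endfacet
facet normal -0.199 -0.404 -0.893
outer loop
vertex 2.452 -1.2 1.283
vertex 2.898 -0.881 1.039
vertex 3.007 -1.427 1.262
endloop
endfacet
facet normal -0.260 -0.698 0.667
outer loop
vertex 2.452 -1.2 1.283
vertex 3.007 -1.427 1.262
vertex 3.282 -0.099 2.761
endloop
endfacet
facet normal -0.199 -0.404 -0.893
outer loop
vertex 3.007 -1.427 1.262
vertex 2.898 -0.881 1.039
vertex 3.453 -1.108 1.018
endloop
endfacet
facet normal 0.669 -0.613 0.421
outer loop
vertex 3.007 -1.427 1.262
vertex 3.453 -1.108 1.018
vertex 3.282 -0.099 2.761
endloop
endfacet
facet normal -0.891 0.181 0.417
outer loop
vertex 0.558 -1.497 2.341
vertex 0.762 -2.304 3.128
vertex 1.075 -1.219 3.325
endloop
endfacet
facet normal -0.628 0.770 0.112
outer loop
vertex 0.558 -1.497 2.341
vertex 1.075 -1.219 3.325
vertex 1.446 -0.772 2.337
endloop
endfacet
facet normal -0.518 0.631 -0.578
outer loop
vertex 0.558 -1.497 2.341
vertex 1.446 -0.772 2.337
vertex 1.363 -1.581 1.529
endloop
endfacet
facet normal -0.712 -0.044 -0.701
outer loop
vertex 0.558 -1.497 2.341
vertex 1.363 -1.581 1.529
vertex 0.94 -2.528 2.018
endloop
endfacet
facet normal -0.943 -0.322 -0.086
outer loop
vertex 0.558 -1.497 2.341
vertex 0.94 -2.528 2.018
vertex 0.762 -2.304 3.128
endloop
endfacet
facet normal 0.004 0.910 0.414
outer loop
vertex 1.446 -0.772 2.337
vertex 1.075 -1.219 3.325
vertex 2.2 -1.132 3.122
endloop
endfacet
facet normal -0.422 -0.043 0.906
outer loop
vertex 1.075 -1.219 3.325
vertex 0.762 -2.304 3.128
vertex 1.777 -2.079 3.611
endloop
endfacet
facet normal -0.505 -0.858 0.092
outer loop
vertex 0.762 -2.304 3.128
vertex 0.94 -2.528 2.018
vertex 1.694 -2.888 2.803
endloop
endfacet
facet normal -0.132 -0.408 -0.904
outer loop
vertex 0.94 -2.528 2.018
vertex 1.363 -1.581 1.529
vertex 2.065 -2.441 1.815
endloop
endfacet
facet normal 0.184 0.685 -0.705
outer loop
vertex 1.363 -1.581 1.529
vertex 1.446 -0.772 2.337
vertex 2.378 -1.356 2.012
endloop
endfacet
facet normal 0.712 0.044 0.701
outer loop
vertex 2.582 -2.163 2.799
vertex 2.2 -1.132 3.122
vertex 1.777 -2.079 3.611
endloop
endfacet
facet normal 0.518 -0.631 0.578
outer loop
vertex 2.582 -2.163 2.799
vertex 1.777 -2.079 3.611
vertex 1.694 -2.888 2.803
endloop
endfacet
facet normal 0.628 -0.770 -0.112
outer loop
vertex 2.582 -2.163 2.799
vertex 1.694 -2.888 2.803
vertex 2.065 -2.441 1.815
endloop
endfacet
facet normal 0.891 -0.181 -0.417
outer loop
vertex 2.582 -2.163 2.799
vertex 2.065 -2.441 1.815
vertex 2.378 -1.356 2.012
endloop
endfacet
facet normal 0.943 0.322 0.086
outer loop
vertex 2.582 -2.163 2.799
vertex 2.378 -1.356 2.012
vertex 2.2 -1.132 3.122
endloop
endfacet
facet normal 0.132 0.408 0.904
outer loop
vertex 1.777 -2.079 3.611
vertex 2.2 -1.132 3.122
vertex 1.075 -1.219 3.325
endloop
endfacet
facet normal -0.184 -0.685 0.705
outer loop
vertex 1.694 -2.888 2.803
vertex 1.777 -2.079 3.611
vertex 0.762 -2.304 3.128
endloop
endfacet
facet normal -0.004 -0.910 -0.414
outer loop
vertex 2.065 -2.441 1.815
vertex 1.694 -2.888 2.803
vertex 0.94 -2.528 2.018
endloop
endfacet
facet normal 0.422 0.043 -0.906
outer loop
vertex 2.378 -1.356 2.012
vertex 2.065 -2.441 1.815
vertex 1.363 -1.581 1.529
endloop
endfacet
facet normal 0.505 0.858 -0.092
outer loop
vertex 2.2 -1.132 3.122
vertex 2.378 -1.356 2.012
vertex 1.446 -0.772 2.337
endloop
endfacet

endsolid


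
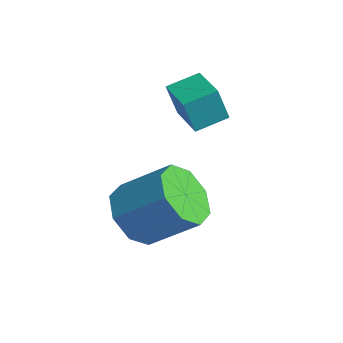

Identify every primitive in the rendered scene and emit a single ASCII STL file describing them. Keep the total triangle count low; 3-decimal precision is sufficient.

solid 
facet normal -0.586 -0.528 -0.615
outer loop
vertex -2.125 -4.348 -3.741
vertex -2.749 -3.798 -3.619
vertex -2.114 -3.865 -4.166
endloop
endfacet
facet normal 0.811 -0.397 -0.430
outer loop
vertex -2.125 -4.348 -3.741
vertex -2.114 -3.865 -4.166
vertex -1.288 -3.591 -2.862
endloop
endfacet
facet normal 0.811 -0.398 -0.430
outer loop
vertex -1.288 -3.591 -2.862
vertex -2.114 -3.865 -4.166
vertex -1.277 -3.109 -3.287
endloop
endfacet
facet normal 0.585 0.529 0.615
outer loop
vertex -1.288 -3.591 -2.862
vertex -1.277 -3.109 -3.287
vertex -1.911 -3.042 -2.741
endloop
endfacet
facet normal -0.585 -0.529 -0.614
outer loop
vertex -2.114 -3.865 -4.166
vertex -2.749 -3.798 -3.619
vertex -2.475 -3.344 -4.271
endloop
endfacet
facet normal 0.585 0.250 -0.772
outer loop
vertex -2.114 -3.865 -4.166
vertex -2.475 -3.344 -4.271
vertex -1.277 -3.109 -3.287
endloop
endfacet
facet normal 0.585 0.249 -0.772
outer loop
vertex -1.277 -3.109 -3.287
vertex -2.475 -3.344 -4.271
vertex -1.638 -2.587 -3.392
endloop
endfacet
facet normal 0.585 0.528 0.615
outer loop
vertex -1.277 -3.109 -3.287
vertex -1.638 -2.587 -3.392
vertex -1.911 -3.042 -2.741
endloop
endfacet
facet normal -0.586 -0.529 -0.614
outer loop
vertex -2.475 -3.344 -4.271
vertex -2.749 -3.798 -3.619
vertex -2.996 -3.089 -3.994
endloop
endfacet
facet normal 0.016 0.750 -0.661
outer loop
vertex -2.475 -3.344 -4.271
vertex -2.996 -3.089 -3.994
vertex -1.638 -2.587 -3.392
endloop
endfacet
facet normal 0.016 0.750 -0.662
outer loop
vertex -1.638 -2.587 -3.392
vertex -2.996 -3.089 -3.994
vertex -2.159 -2.332 -3.116
endloop
endfacet
facet normal 0.585 0.529 0.615
outer loop
vertex -1.638 -2.587 -3.392
vertex -2.159 -2.332 -3.116
vertex -1.911 -3.042 -2.741
endloop
endfacet
facet normal -0.585 -0.529 -0.614
outer loop
vertex -2.996 -3.089 -3.994
vertex -2.749 -3.798 -3.619
vertex -3.372 -3.249 -3.498
endloop
endfacet
facet normal -0.561 0.811 -0.164
outer loop
vertex -2.996 -3.089 -3.994
vertex -3.372 -3.249 -3.498
vertex -2.159 -2.332 -3.116
endloop
endfacet
facet normal -0.562 0.811 -0.164
outer loop
vertex -2.159 -2.332 -3.116
vertex -3.372 -3.249 -3.498
vertex -2.535 -2.492 -2.619
endloop
endfacet
facet normal 0.586 0.529 0.614
outer loop
vertex -2.159 -2.332 -3.116
vertex -2.535 -2.492 -2.619
vertex -1.911 -3.042 -2.741
endloop
endfacet
facet normal -0.585 -0.529 -0.615
outer loop
vertex -3.372 -3.249 -3.498
vertex -2.749 -3.798 -3.619
vertex -3.383 -3.731 -3.073
endloop
endfacet
facet normal -0.811 0.397 0.430
outer loop
vertex -3.372 -3.249 -3.498
vertex -3.383 -3.731 -3.073
vertex -2.535 -2.492 -2.619
endloop
endfacet
facet normal -0.811 0.397 0.430
outer loop
vertex -2.535 -2.492 -2.619
vertex -3.383 -3.731 -3.073
vertex -2.546 -2.975 -2.194
endloop
endfacet
facet normal 0.586 0.528 0.615
outer loop
vertex -2.535 -2.492 -2.619
vertex -2.546 -2.975 -2.194
vertex -1.911 -3.042 -2.741
endloop
endfacet
facet normal -0.585 -0.528 -0.615
outer loop
vertex -3.383 -3.731 -3.073
vertex -2.749 -3.798 -3.619
vertex -3.022 -4.253 -2.968
endloop
endfacet
facet normal -0.585 -0.249 0.772
outer loop
vertex -3.383 -3.731 -3.073
vertex -3.022 -4.253 -2.968
vertex -2.546 -2.975 -2.194
endloop
endfacet
facet normal -0.585 -0.250 0.772
outer loop
vertex -2.546 -2.975 -2.194
vertex -3.022 -4.253 -2.968
vertex -2.185 -3.496 -2.089
endloop
endfacet
facet normal 0.585 0.529 0.614
outer loop
vertex -2.546 -2.975 -2.194
vertex -2.185 -3.496 -2.089
vertex -1.911 -3.042 -2.741
endloop
endfacet
facet normal -0.585 -0.529 -0.615
outer loop
vertex -3.022 -4.253 -2.968
vertex -2.749 -3.798 -3.619
vertex -2.501 -4.508 -3.244
endloop
endfacet
facet normal -0.017 -0.750 0.661
outer loop
vertex -3.022 -4.253 -2.968
vertex -2.501 -4.508 -3.244
vertex -2.185 -3.496 -2.089
endloop
endfacet
facet normal -0.015 -0.750 0.661
outer loop
vertex -2.185 -3.496 -2.089
vertex -2.501 -4.508 -3.244
vertex -1.664 -3.751 -2.366
endloop
endfacet
facet normal 0.586 0.529 0.614
outer loop
vertex -2.185 -3.496 -2.089
vertex -1.664 -3.751 -2.366
vertex -1.911 -3.042 -2.741
endloop
endfacet
facet normal -0.586 -0.529 -0.614
outer loop
vertex -2.501 -4.508 -3.244
vertex -2.749 -3.798 -3.619
vertex -2.125 -4.348 -3.741
endloop
endfacet
facet normal 0.562 -0.811 0.164
outer loop
vertex -2.501 -4.508 -3.244
vertex -2.125 -4.348 -3.741
vertex -1.664 -3.751 -2.366
endloop
endfacet
facet normal 0.561 -0.811 0.164
outer loop
vertex -1.664 -3.751 -2.366
vertex -2.125 -4.348 -3.741
vertex -1.288 -3.591 -2.862
endloop
endfacet
facet normal 0.585 0.529 0.614
outer loop
vertex -1.664 -3.751 -2.366
vertex -1.288 -3.591 -2.862
vertex -1.911 -3.042 -2.741
endloop
endfacet
facet normal -0.976 0.215 -0.044
outer loop
vertex -4.244 -1.937 -1.069
vertex -4.079 -1.138 -0.834
vertex -4.147 -1.686 -1.991
endloop
endfacet
facet normal -0.194 -0.941 -0.277
outer loop
vertex -3.161 -1.902 -1.946
vertex -4.244 -1.937 -1.069
vertex -4.147 -1.686 -1.991
endloop
endfacet
facet normal -0.976 0.214 -0.044
outer loop
vertex -4.147 -1.686 -1.991
vertex -4.079 -1.138 -0.834
vertex -3.982 -0.886 -1.755
endloop
endfacet
facet normal 0.101 0.262 -0.960
outer loop
vertex -3.982 -0.886 -1.755
vertex -3.161 -1.902 -1.946
vertex -4.147 -1.686 -1.991
endloop
endfacet
facet normal -0.101 -0.261 0.960
outer loop
vertex -4.244 -1.937 -1.069
vertex -3.093 -1.354 -0.789
vertex -4.079 -1.138 -0.834
endloop
endfacet
facet normal -0.195 -0.941 -0.278
outer loop
vertex -3.258 -2.154 -1.025
vertex -4.244 -1.937 -1.069
vertex -3.161 -1.902 -1.946
endloop
endfacet
facet normal -0.101 -0.262 0.960
outer loop
vertex -3.258 -2.154 -1.025
vertex -3.093 -1.354 -0.789
vertex -4.244 -1.937 -1.069
endloop
endfacet
facet normal 0.193 0.941 0.278
outer loop
vertex -4.079 -1.138 -0.834
vertex -3.093 -1.354 -0.789
vertex -3.982 -0.886 -1.755
endloop
endfacet
facet normal 0.100 0.262 -0.960
outer loop
vertex -2.996 -1.103 -1.711
vertex -3.161 -1.902 -1.946
vertex -3.982 -0.886 -1.755
endloop
endfacet
facet normal 0.195 0.941 0.277
outer loop
vertex -3.982 -0.886 -1.755
vertex -3.093 -1.354 -0.789
vertex -2.996 -1.103 -1.711
endloop
endfacet
facet normal 0.976 -0.214 0.044
outer loop
vertex -2.996 -1.103 -1.711
vertex -3.258 -2.154 -1.025
vertex -3.161 -1.902 -1.946
endloop
endfacet
facet normal 0.976 -0.214 0.044
outer loop
vertex -3.093 -1.354 -0.789
vertex -3.258 -2.154 -1.025
vertex -2.996 -1.103 -1.711
endloop
endfacet

endsolid


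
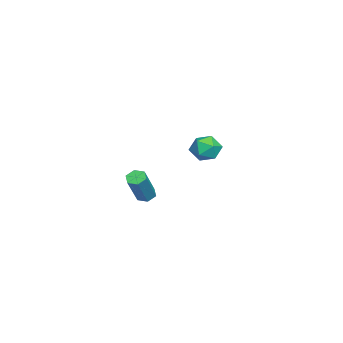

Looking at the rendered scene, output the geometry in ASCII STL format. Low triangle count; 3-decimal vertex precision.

solid 
facet normal -0.723 -0.022 0.691
outer loop
vertex -4.515 3.014 -0.735
vertex -4.118 2.172 -0.347
vertex -3.82 3.074 -0.006
endloop
endfacet
facet normal -0.576 0.650 0.496
outer loop
vertex -4.515 3.014 -0.735
vertex -3.82 3.074 -0.006
vertex -3.783 3.707 -0.792
endloop
endfacet
facet normal -0.681 0.702 -0.206
outer loop
vertex -4.515 3.014 -0.735
vertex -3.783 3.707 -0.792
vertex -4.06 3.196 -1.617
endloop
endfacet
facet normal -0.892 0.064 -0.447
outer loop
vertex -4.515 3.014 -0.735
vertex -4.06 3.196 -1.617
vertex -4.266 2.247 -1.342
endloop
endfacet
facet normal -0.917 -0.383 0.108
outer loop
vertex -4.515 3.014 -0.735
vertex -4.266 2.247 -1.342
vertex -4.118 2.172 -0.347
endloop
endfacet
facet normal 0.115 0.771 0.626
outer loop
vertex -3.783 3.707 -0.792
vertex -3.82 3.074 -0.006
vertex -2.934 3.293 -0.438
endloop
endfacet
facet normal -0.122 -0.316 0.941
outer loop
vertex -3.82 3.074 -0.006
vertex -4.118 2.172 -0.347
vertex -3.14 2.344 -0.163
endloop
endfacet
facet normal -0.437 -0.899 -0.003
outer loop
vertex -4.118 2.172 -0.347
vertex -4.266 2.247 -1.342
vertex -3.417 1.833 -0.988
endloop
endfacet
facet normal -0.396 -0.175 -0.901
outer loop
vertex -4.266 2.247 -1.342
vertex -4.06 3.196 -1.617
vertex -3.38 2.466 -1.774
endloop
endfacet
facet normal -0.054 0.857 -0.513
outer loop
vertex -4.06 3.196 -1.617
vertex -3.783 3.707 -0.792
vertex -3.082 3.368 -1.433
endloop
endfacet
facet normal 0.892 -0.064 0.447
outer loop
vertex -2.685 2.526 -1.045
vertex -2.934 3.293 -0.438
vertex -3.14 2.344 -0.163
endloop
endfacet
facet normal 0.681 -0.702 0.206
outer loop
vertex -2.685 2.526 -1.045
vertex -3.14 2.344 -0.163
vertex -3.417 1.833 -0.988
endloop
endfacet
facet normal 0.576 -0.650 -0.496
outer loop
vertex -2.685 2.526 -1.045
vertex -3.417 1.833 -0.988
vertex -3.38 2.466 -1.774
endloop
endfacet
facet normal 0.723 0.022 -0.691
outer loop
vertex -2.685 2.526 -1.045
vertex -3.38 2.466 -1.774
vertex -3.082 3.368 -1.433
endloop
endfacet
facet normal 0.917 0.383 -0.108
outer loop
vertex -2.685 2.526 -1.045
vertex -3.082 3.368 -1.433
vertex -2.934 3.293 -0.438
endloop
endfacet
facet normal 0.396 0.175 0.901
outer loop
vertex -3.14 2.344 -0.163
vertex -2.934 3.293 -0.438
vertex -3.82 3.074 -0.006
endloop
endfacet
facet normal 0.054 -0.857 0.513
outer loop
vertex -3.417 1.833 -0.988
vertex -3.14 2.344 -0.163
vertex -4.118 2.172 -0.347
endloop
endfacet
facet normal -0.115 -0.771 -0.626
outer loop
vertex -3.38 2.466 -1.774
vertex -3.417 1.833 -0.988
vertex -4.266 2.247 -1.342
endloop
endfacet
facet normal 0.122 0.316 -0.941
outer loop
vertex -3.082 3.368 -1.433
vertex -3.38 2.466 -1.774
vertex -4.06 3.196 -1.617
endloop
endfacet
facet normal 0.437 0.899 0.003
outer loop
vertex -2.934 3.293 -0.438
vertex -3.082 3.368 -1.433
vertex -3.783 3.707 -0.792
endloop
endfacet
facet normal -0.557 0.148 -0.817
outer loop
vertex 3.34 0.571 -2.062
vertex 2.859 0.401 -1.765
vertex 3.017 0.969 -1.77
endloop
endfacet
facet normal 0.624 0.723 -0.296
outer loop
vertex 3.34 0.571 -2.062
vertex 3.017 0.969 -1.77
vertex 4.561 0.25 -0.273
endloop
endfacet
facet normal 0.624 0.723 -0.296
outer loop
vertex 4.561 0.25 -0.273
vertex 3.017 0.969 -1.77
vertex 4.238 0.648 0.019
endloop
endfacet
facet normal 0.559 -0.146 0.816
outer loop
vertex 4.561 0.25 -0.273
vertex 4.238 0.648 0.019
vertex 4.081 0.079 0.025
endloop
endfacet
facet normal -0.558 0.148 -0.816
outer loop
vertex 3.017 0.969 -1.77
vertex 2.859 0.401 -1.765
vertex 2.536 0.799 -1.472
endloop
endfacet
facet normal -0.161 0.946 0.280
outer loop
vertex 3.017 0.969 -1.77
vertex 2.536 0.799 -1.472
vertex 4.238 0.648 0.019
endloop
endfacet
facet normal -0.162 0.946 0.281
outer loop
vertex 4.238 0.648 0.019
vertex 2.536 0.799 -1.472
vertex 3.758 0.477 0.317
endloop
endfacet
facet normal 0.559 -0.146 0.816
outer loop
vertex 4.238 0.648 0.019
vertex 3.758 0.477 0.317
vertex 4.081 0.079 0.025
endloop
endfacet
facet normal -0.559 0.147 -0.816
outer loop
vertex 2.536 0.799 -1.472
vertex 2.859 0.401 -1.765
vertex 2.379 0.23 -1.467
endloop
endfacet
facet normal -0.786 0.222 0.577
outer loop
vertex 2.536 0.799 -1.472
vertex 2.379 0.23 -1.467
vertex 3.758 0.477 0.317
endloop
endfacet
facet normal -0.786 0.224 0.577
outer loop
vertex 3.758 0.477 0.317
vertex 2.379 0.23 -1.467
vertex 3.6 -0.091 0.322
endloop
endfacet
facet normal 0.557 -0.148 0.817
outer loop
vertex 3.758 0.477 0.317
vertex 3.6 -0.091 0.322
vertex 4.081 0.079 0.025
endloop
endfacet
facet normal -0.559 0.146 -0.816
outer loop
vertex 2.379 0.23 -1.467
vertex 2.859 0.401 -1.765
vertex 2.702 -0.168 -1.759
endloop
endfacet
facet normal -0.624 -0.723 0.296
outer loop
vertex 2.379 0.23 -1.467
vertex 2.702 -0.168 -1.759
vertex 3.6 -0.091 0.322
endloop
endfacet
facet normal -0.624 -0.723 0.296
outer loop
vertex 3.6 -0.091 0.322
vertex 2.702 -0.168 -1.759
vertex 3.923 -0.489 0.03
endloop
endfacet
facet normal 0.557 -0.148 0.817
outer loop
vertex 3.6 -0.091 0.322
vertex 3.923 -0.489 0.03
vertex 4.081 0.079 0.025
endloop
endfacet
facet normal -0.559 0.146 -0.816
outer loop
vertex 2.702 -0.168 -1.759
vertex 2.859 0.401 -1.765
vertex 3.182 0.003 -2.057
endloop
endfacet
facet normal 0.163 -0.946 -0.281
outer loop
vertex 2.702 -0.168 -1.759
vertex 3.182 0.003 -2.057
vertex 3.923 -0.489 0.03
endloop
endfacet
facet normal 0.161 -0.946 -0.280
outer loop
vertex 3.923 -0.489 0.03
vertex 3.182 0.003 -2.057
vertex 4.404 -0.319 -0.268
endloop
endfacet
facet normal 0.558 -0.148 0.816
outer loop
vertex 3.923 -0.489 0.03
vertex 4.404 -0.319 -0.268
vertex 4.081 0.079 0.025
endloop
endfacet
facet normal -0.557 0.148 -0.817
outer loop
vertex 3.182 0.003 -2.057
vertex 2.859 0.401 -1.765
vertex 3.34 0.571 -2.062
endloop
endfacet
facet normal 0.786 -0.224 -0.577
outer loop
vertex 3.182 0.003 -2.057
vertex 3.34 0.571 -2.062
vertex 4.404 -0.319 -0.268
endloop
endfacet
facet normal 0.786 -0.222 -0.577
outer loop
vertex 4.404 -0.319 -0.268
vertex 3.34 0.571 -2.062
vertex 4.561 0.25 -0.273
endloop
endfacet
facet normal 0.559 -0.147 0.816
outer loop
vertex 4.404 -0.319 -0.268
vertex 4.561 0.25 -0.273
vertex 4.081 0.079 0.025
endloop
endfacet

endsolid


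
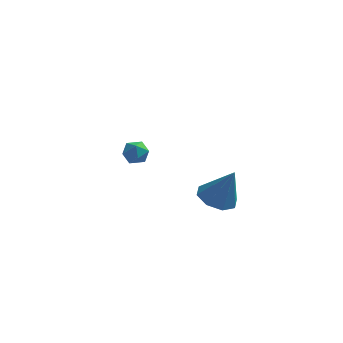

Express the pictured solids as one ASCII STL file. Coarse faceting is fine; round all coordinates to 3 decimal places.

solid 
facet normal -0.407 0.063 -0.911
outer loop
vertex 3.024 -1.856 1.791
vertex 2.205 -2.299 2.126
vertex 2.514 -1.361 2.053
endloop
endfacet
facet normal 0.732 0.656 0.186
outer loop
vertex 3.024 -1.856 1.791
vertex 2.514 -1.361 2.053
vertex 2.995 -2.421 3.894
endloop
endfacet
facet normal -0.408 0.064 -0.911
outer loop
vertex 2.514 -1.361 2.053
vertex 2.205 -2.299 2.126
vertex 1.823 -1.415 2.359
endloop
endfacet
facet normal 0.138 0.873 0.467
outer loop
vertex 2.514 -1.361 2.053
vertex 1.823 -1.415 2.359
vertex 2.995 -2.421 3.894
endloop
endfacet
facet normal -0.407 0.064 -0.911
outer loop
vertex 1.823 -1.415 2.359
vertex 2.205 -2.299 2.126
vertex 1.355 -1.987 2.528
endloop
endfacet
facet normal -0.435 0.564 0.702
outer loop
vertex 1.823 -1.415 2.359
vertex 1.355 -1.987 2.528
vertex 2.995 -2.421 3.894
endloop
endfacet
facet normal -0.408 0.064 -0.911
outer loop
vertex 1.355 -1.987 2.528
vertex 2.205 -2.299 2.126
vertex 1.385 -2.741 2.462
endloop
endfacet
facet normal -0.652 -0.092 0.753
outer loop
vertex 1.355 -1.987 2.528
vertex 1.385 -2.741 2.462
vertex 2.995 -2.421 3.894
endloop
endfacet
facet normal -0.407 0.063 -0.911
outer loop
vertex 1.385 -2.741 2.462
vertex 2.205 -2.299 2.126
vertex 1.895 -3.236 2.2
endloop
endfacet
facet normal -0.385 -0.709 0.591
outer loop
vertex 1.385 -2.741 2.462
vertex 1.895 -3.236 2.2
vertex 2.995 -2.421 3.894
endloop
endfacet
facet normal -0.408 0.063 -0.911
outer loop
vertex 1.895 -3.236 2.2
vertex 2.205 -2.299 2.126
vertex 2.587 -3.182 1.894
endloop
endfacet
facet normal 0.209 -0.927 0.310
outer loop
vertex 1.895 -3.236 2.2
vertex 2.587 -3.182 1.894
vertex 2.995 -2.421 3.894
endloop
endfacet
facet normal -0.407 0.063 -0.911
outer loop
vertex 2.587 -3.182 1.894
vertex 2.205 -2.299 2.126
vertex 3.054 -2.61 1.725
endloop
endfacet
facet normal 0.783 -0.617 0.075
outer loop
vertex 2.587 -3.182 1.894
vertex 3.054 -2.61 1.725
vertex 2.995 -2.421 3.894
endloop
endfacet
facet normal -0.407 0.064 -0.911
outer loop
vertex 3.054 -2.61 1.725
vertex 2.205 -2.299 2.126
vertex 3.024 -1.856 1.791
endloop
endfacet
facet normal 0.999 0.038 0.024
outer loop
vertex 3.054 -2.61 1.725
vertex 3.024 -1.856 1.791
vertex 2.995 -2.421 3.894
endloop
endfacet
facet normal -0.521 -0.353 0.777
outer loop
vertex -3.1 3.916 1.369
vertex -3.096 3.235 1.062
vertex -2.546 3.441 1.524
endloop
endfacet
facet normal -0.107 0.193 0.975
outer loop
vertex -3.1 3.916 1.369
vertex -2.546 3.441 1.524
vertex -2.395 4.161 1.398
endloop
endfacet
facet normal -0.288 0.760 0.582
outer loop
vertex -3.1 3.916 1.369
vertex -2.395 4.161 1.398
vertex -2.852 4.401 0.858
endloop
endfacet
facet normal -0.813 0.565 0.141
outer loop
vertex -3.1 3.916 1.369
vertex -2.852 4.401 0.858
vertex -3.285 3.829 0.651
endloop
endfacet
facet normal -0.957 -0.124 0.262
outer loop
vertex -3.1 3.916 1.369
vertex -3.285 3.829 0.651
vertex -3.096 3.235 1.062
endloop
endfacet
facet normal 0.569 0.024 0.822
outer loop
vertex -2.395 4.161 1.398
vertex -2.546 3.441 1.524
vertex -1.955 3.631 1.109
endloop
endfacet
facet normal -0.100 -0.859 0.502
outer loop
vertex -2.546 3.441 1.524
vertex -3.096 3.235 1.062
vertex -2.388 3.059 0.902
endloop
endfacet
facet normal -0.807 -0.488 -0.334
outer loop
vertex -3.096 3.235 1.062
vertex -3.285 3.829 0.651
vertex -2.845 3.299 0.362
endloop
endfacet
facet normal -0.573 0.625 -0.530
outer loop
vertex -3.285 3.829 0.651
vertex -2.852 4.401 0.858
vertex -2.694 4.019 0.236
endloop
endfacet
facet normal 0.276 0.943 0.185
outer loop
vertex -2.852 4.401 0.858
vertex -2.395 4.161 1.398
vertex -2.144 4.225 0.698
endloop
endfacet
facet normal 0.813 -0.565 -0.141
outer loop
vertex -2.14 3.544 0.391
vertex -1.955 3.631 1.109
vertex -2.388 3.059 0.902
endloop
endfacet
facet normal 0.288 -0.760 -0.582
outer loop
vertex -2.14 3.544 0.391
vertex -2.388 3.059 0.902
vertex -2.845 3.299 0.362
endloop
endfacet
facet normal 0.107 -0.193 -0.975
outer loop
vertex -2.14 3.544 0.391
vertex -2.845 3.299 0.362
vertex -2.694 4.019 0.236
endloop
endfacet
facet normal 0.521 0.353 -0.777
outer loop
vertex -2.14 3.544 0.391
vertex -2.694 4.019 0.236
vertex -2.144 4.225 0.698
endloop
endfacet
facet normal 0.957 0.124 -0.262
outer loop
vertex -2.14 3.544 0.391
vertex -2.144 4.225 0.698
vertex -1.955 3.631 1.109
endloop
endfacet
facet normal 0.573 -0.625 0.530
outer loop
vertex -2.388 3.059 0.902
vertex -1.955 3.631 1.109
vertex -2.546 3.441 1.524
endloop
endfacet
facet normal -0.276 -0.943 -0.185
outer loop
vertex -2.845 3.299 0.362
vertex -2.388 3.059 0.902
vertex -3.096 3.235 1.062
endloop
endfacet
facet normal -0.569 -0.024 -0.822
outer loop
vertex -2.694 4.019 0.236
vertex -2.845 3.299 0.362
vertex -3.285 3.829 0.651
endloop
endfacet
facet normal 0.100 0.859 -0.502
outer loop
vertex -2.144 4.225 0.698
vertex -2.694 4.019 0.236
vertex -2.852 4.401 0.858
endloop
endfacet
facet normal 0.807 0.488 0.334
outer loop
vertex -1.955 3.631 1.109
vertex -2.144 4.225 0.698
vertex -2.395 4.161 1.398
endloop
endfacet

endsolid


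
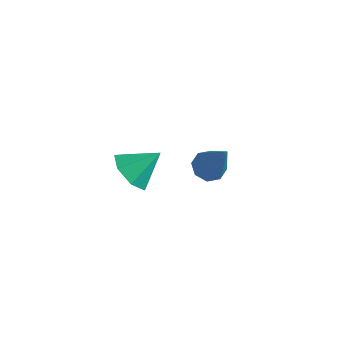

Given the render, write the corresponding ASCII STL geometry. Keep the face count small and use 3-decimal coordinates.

solid 
facet normal -0.467 0.194 -0.863
outer loop
vertex -1.871 0.11 -3.08
vertex -2.359 0.194 -2.797
vertex -1.924 0.525 -2.958
endloop
endfacet
facet normal 0.966 0.179 -0.189
outer loop
vertex -1.871 0.11 -3.08
vertex -1.924 0.525 -2.958
vertex -1.421 -0.194 -1.063
endloop
endfacet
facet normal -0.467 0.194 -0.863
outer loop
vertex -1.924 0.525 -2.958
vertex -2.359 0.194 -2.797
vertex -2.231 0.747 -2.742
endloop
endfacet
facet normal 0.636 0.762 0.120
outer loop
vertex -1.924 0.525 -2.958
vertex -2.231 0.747 -2.742
vertex -1.421 -0.194 -1.063
endloop
endfacet
facet normal -0.465 0.194 -0.864
outer loop
vertex -2.231 0.747 -2.742
vertex -2.359 0.194 -2.797
vertex -2.613 0.645 -2.559
endloop
endfacet
facet normal 0.001 0.873 0.489
outer loop
vertex -2.231 0.747 -2.742
vertex -2.613 0.645 -2.559
vertex -1.421 -0.194 -1.063
endloop
endfacet
facet normal -0.465 0.194 -0.864
outer loop
vertex -2.613 0.645 -2.559
vertex -2.359 0.194 -2.797
vertex -2.847 0.279 -2.515
endloop
endfacet
facet normal -0.563 0.444 0.697
outer loop
vertex -2.613 0.645 -2.559
vertex -2.847 0.279 -2.515
vertex -1.421 -0.194 -1.063
endloop
endfacet
facet normal -0.466 0.192 -0.864
outer loop
vertex -2.847 0.279 -2.515
vertex -2.359 0.194 -2.797
vertex -2.794 -0.136 -2.636
endloop
endfacet
facet normal -0.729 -0.276 0.626
outer loop
vertex -2.847 0.279 -2.515
vertex -2.794 -0.136 -2.636
vertex -1.421 -0.194 -1.063
endloop
endfacet
facet normal -0.467 0.194 -0.863
outer loop
vertex -2.794 -0.136 -2.636
vertex -2.359 0.194 -2.797
vertex -2.487 -0.358 -2.852
endloop
endfacet
facet normal -0.399 -0.860 0.317
outer loop
vertex -2.794 -0.136 -2.636
vertex -2.487 -0.358 -2.852
vertex -1.421 -0.194 -1.063
endloop
endfacet
facet normal -0.467 0.194 -0.862
outer loop
vertex -2.487 -0.358 -2.852
vertex -2.359 0.194 -2.797
vertex -2.105 -0.256 -3.036
endloop
endfacet
facet normal 0.235 -0.971 -0.051
outer loop
vertex -2.487 -0.358 -2.852
vertex -2.105 -0.256 -3.036
vertex -1.421 -0.194 -1.063
endloop
endfacet
facet normal -0.467 0.195 -0.863
outer loop
vertex -2.105 -0.256 -3.036
vertex -2.359 0.194 -2.797
vertex -1.871 0.11 -3.08
endloop
endfacet
facet normal 0.799 -0.542 -0.260
outer loop
vertex -2.105 -0.256 -3.036
vertex -1.871 0.11 -3.08
vertex -1.421 -0.194 -1.063
endloop
endfacet
facet normal -0.492 -0.590 -0.640
outer loop
vertex -1.98 -3.308 -0.22
vertex -2.344 -3.617 0.345
vertex -2.533 -3.025 -0.056
endloop
endfacet
facet normal 0.366 0.884 -0.292
outer loop
vertex -1.98 -3.308 -0.22
vertex -2.533 -3.025 -0.056
vertex -1.796 -2.963 1.055
endloop
endfacet
facet normal -0.493 -0.590 -0.639
outer loop
vertex -2.533 -3.025 -0.056
vertex -2.344 -3.617 0.345
vertex -2.943 -3.188 0.411
endloop
endfacet
facet normal -0.252 0.961 0.114
outer loop
vertex -2.533 -3.025 -0.056
vertex -2.943 -3.188 0.411
vertex -1.796 -2.963 1.055
endloop
endfacet
facet normal -0.493 -0.590 -0.639
outer loop
vertex -2.943 -3.188 0.411
vertex -2.344 -3.617 0.345
vertex -2.902 -3.674 0.828
endloop
endfacet
facet normal -0.489 0.544 0.682
outer loop
vertex -2.943 -3.188 0.411
vertex -2.902 -3.674 0.828
vertex -1.796 -2.963 1.055
endloop
endfacet
facet normal -0.493 -0.590 -0.639
outer loop
vertex -2.902 -3.674 0.828
vertex -2.344 -3.617 0.345
vertex -2.441 -4.118 0.882
endloop
endfacet
facet normal -0.167 -0.054 0.984
outer loop
vertex -2.902 -3.674 0.828
vertex -2.441 -4.118 0.882
vertex -1.796 -2.963 1.055
endloop
endfacet
facet normal -0.494 -0.589 -0.639
outer loop
vertex -2.441 -4.118 0.882
vertex -2.344 -3.617 0.345
vertex -1.907 -4.185 0.531
endloop
endfacet
facet normal 0.473 -0.383 0.793
outer loop
vertex -2.441 -4.118 0.882
vertex -1.907 -4.185 0.531
vertex -1.796 -2.963 1.055
endloop
endfacet
facet normal -0.493 -0.589 -0.640
outer loop
vertex -1.907 -4.185 0.531
vertex -2.344 -3.617 0.345
vertex -1.702 -3.824 0.041
endloop
endfacet
facet normal 0.948 -0.195 0.253
outer loop
vertex -1.907 -4.185 0.531
vertex -1.702 -3.824 0.041
vertex -1.796 -2.963 1.055
endloop
endfacet
facet normal -0.493 -0.589 -0.640
outer loop
vertex -1.702 -3.824 0.041
vertex -2.344 -3.617 0.345
vertex -1.98 -3.308 -0.22
endloop
endfacet
facet normal 0.901 0.369 -0.230
outer loop
vertex -1.702 -3.824 0.041
vertex -1.98 -3.308 -0.22
vertex -1.796 -2.963 1.055
endloop
endfacet

endsolid
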